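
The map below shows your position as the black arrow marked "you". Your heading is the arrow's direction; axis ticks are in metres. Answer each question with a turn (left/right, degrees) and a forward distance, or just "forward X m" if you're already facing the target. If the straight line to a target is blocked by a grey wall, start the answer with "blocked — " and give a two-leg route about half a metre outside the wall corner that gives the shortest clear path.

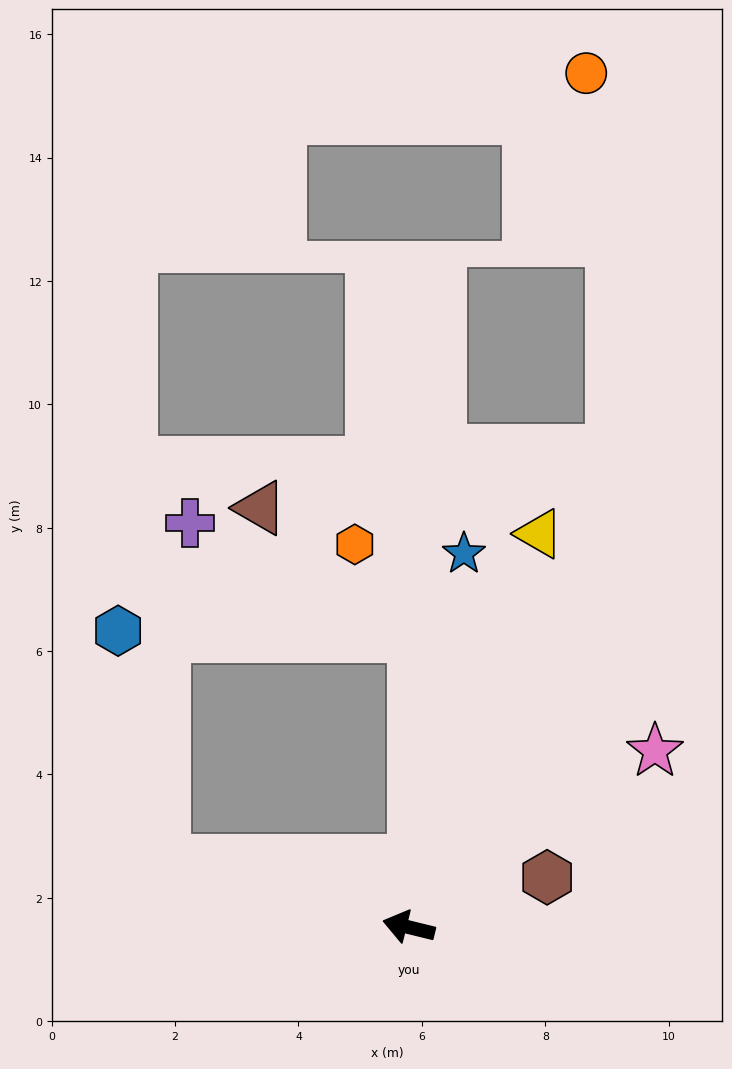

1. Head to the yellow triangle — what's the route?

turn right 95°, forward 6.7 m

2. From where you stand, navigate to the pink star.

turn right 131°, forward 4.9 m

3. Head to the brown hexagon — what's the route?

turn right 146°, forward 2.4 m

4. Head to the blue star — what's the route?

turn right 85°, forward 6.1 m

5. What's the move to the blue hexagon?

blocked — forward 4.1 m, then turn right 65°, forward 3.8 m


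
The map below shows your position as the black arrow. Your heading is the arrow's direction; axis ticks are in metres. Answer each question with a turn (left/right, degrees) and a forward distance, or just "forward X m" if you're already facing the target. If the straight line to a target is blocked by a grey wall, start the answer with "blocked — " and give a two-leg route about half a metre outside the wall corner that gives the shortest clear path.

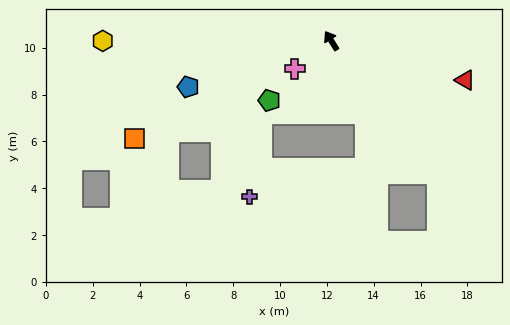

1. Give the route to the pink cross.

turn left 95°, forward 2.0 m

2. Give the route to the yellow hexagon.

turn left 58°, forward 9.8 m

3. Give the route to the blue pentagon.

turn left 76°, forward 6.4 m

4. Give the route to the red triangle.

turn right 139°, forward 6.0 m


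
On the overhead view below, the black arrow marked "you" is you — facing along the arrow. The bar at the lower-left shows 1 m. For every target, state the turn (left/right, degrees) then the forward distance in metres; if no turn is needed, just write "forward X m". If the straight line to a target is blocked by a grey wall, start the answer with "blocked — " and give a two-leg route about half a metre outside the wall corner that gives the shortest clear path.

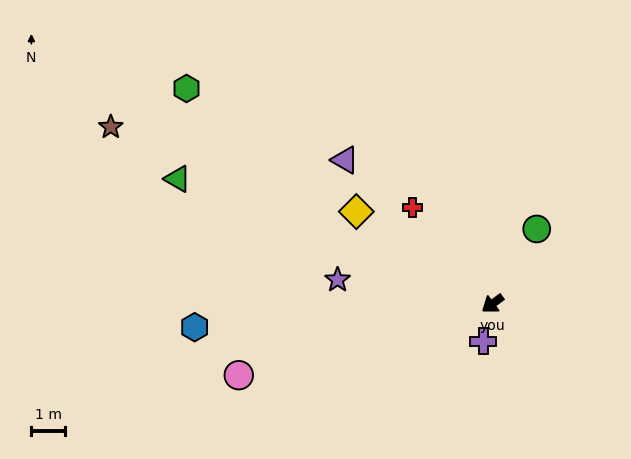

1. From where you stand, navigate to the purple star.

turn right 45°, forward 4.7 m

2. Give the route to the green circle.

turn right 157°, forward 2.6 m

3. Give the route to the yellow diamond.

turn right 71°, forward 4.9 m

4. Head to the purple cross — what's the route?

turn left 40°, forward 1.2 m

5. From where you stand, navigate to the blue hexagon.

turn right 32°, forward 8.9 m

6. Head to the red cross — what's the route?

turn right 87°, forward 3.7 m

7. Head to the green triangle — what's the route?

turn right 58°, forward 10.1 m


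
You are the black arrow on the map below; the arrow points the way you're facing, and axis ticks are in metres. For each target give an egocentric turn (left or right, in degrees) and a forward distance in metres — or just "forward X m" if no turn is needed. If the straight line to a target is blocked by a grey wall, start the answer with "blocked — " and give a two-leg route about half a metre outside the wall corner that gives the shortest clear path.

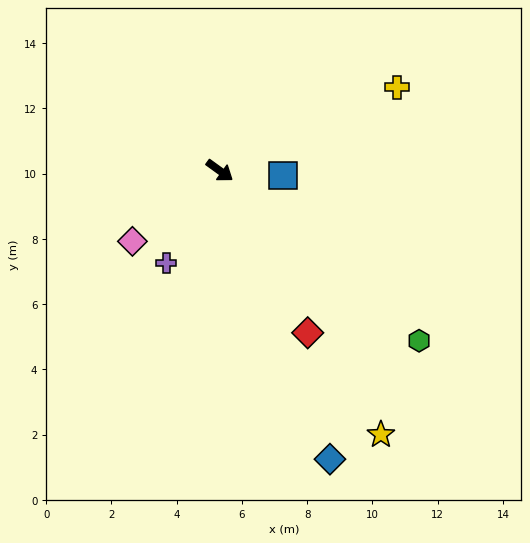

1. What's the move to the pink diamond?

turn right 105°, forward 3.4 m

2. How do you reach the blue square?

turn left 31°, forward 1.9 m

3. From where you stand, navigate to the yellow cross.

turn left 61°, forward 6.0 m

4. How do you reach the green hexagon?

turn right 5°, forward 8.0 m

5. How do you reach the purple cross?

turn right 84°, forward 3.3 m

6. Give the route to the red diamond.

turn right 26°, forward 5.7 m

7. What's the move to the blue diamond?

turn right 33°, forward 9.5 m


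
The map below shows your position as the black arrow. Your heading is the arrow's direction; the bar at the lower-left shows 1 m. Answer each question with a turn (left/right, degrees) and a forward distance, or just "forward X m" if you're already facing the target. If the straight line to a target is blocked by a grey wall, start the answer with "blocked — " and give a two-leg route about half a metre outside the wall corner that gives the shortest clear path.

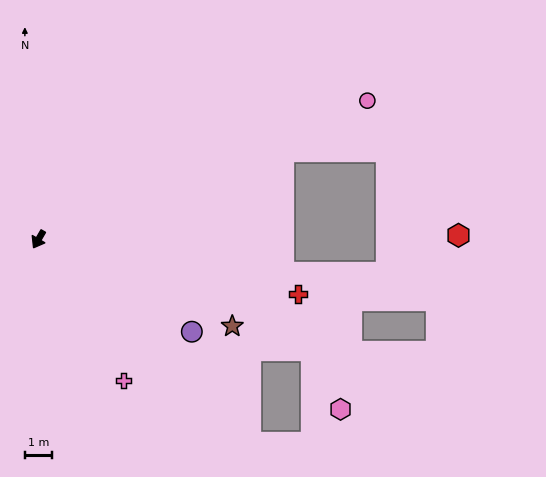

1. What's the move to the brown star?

turn left 96°, forward 8.0 m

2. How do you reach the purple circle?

turn left 89°, forward 6.7 m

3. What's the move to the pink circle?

turn left 143°, forward 13.4 m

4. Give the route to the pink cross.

turn left 62°, forward 6.2 m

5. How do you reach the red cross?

turn left 108°, forward 9.9 m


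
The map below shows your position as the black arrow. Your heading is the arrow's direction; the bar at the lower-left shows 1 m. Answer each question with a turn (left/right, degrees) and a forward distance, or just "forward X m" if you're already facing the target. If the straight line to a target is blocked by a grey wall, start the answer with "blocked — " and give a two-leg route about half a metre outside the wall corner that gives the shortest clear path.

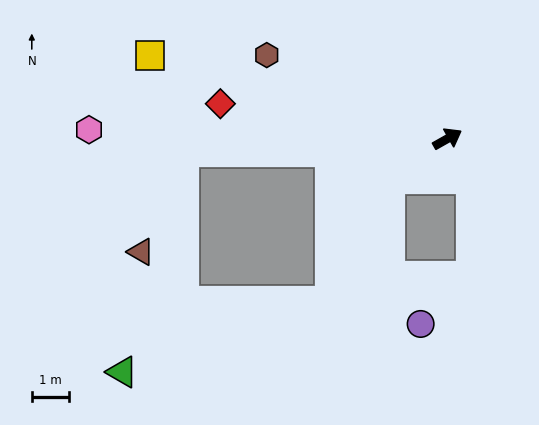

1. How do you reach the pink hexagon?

turn left 149°, forward 9.6 m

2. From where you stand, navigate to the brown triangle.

blocked — turn left 153°, forward 7.1 m, then turn left 65°, forward 2.9 m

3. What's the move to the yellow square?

turn left 135°, forward 8.3 m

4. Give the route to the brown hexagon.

turn left 126°, forward 5.3 m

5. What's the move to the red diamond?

turn left 142°, forward 6.2 m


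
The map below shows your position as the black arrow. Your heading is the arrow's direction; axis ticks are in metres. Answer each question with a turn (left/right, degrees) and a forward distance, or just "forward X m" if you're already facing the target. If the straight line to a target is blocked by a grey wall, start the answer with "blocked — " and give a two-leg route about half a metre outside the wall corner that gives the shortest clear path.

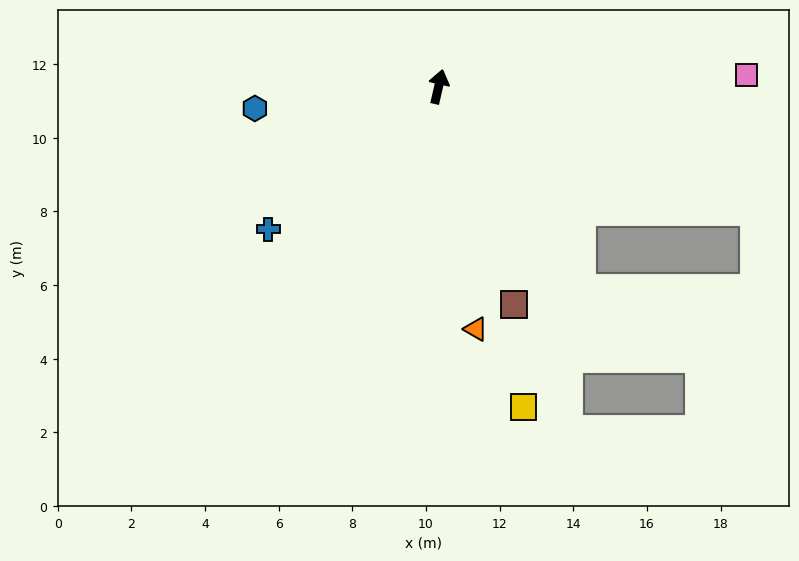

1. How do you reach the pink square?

turn right 75°, forward 8.4 m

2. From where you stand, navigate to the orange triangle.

turn right 158°, forward 6.7 m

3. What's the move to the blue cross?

turn left 143°, forward 6.0 m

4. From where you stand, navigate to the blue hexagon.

turn left 110°, forward 5.0 m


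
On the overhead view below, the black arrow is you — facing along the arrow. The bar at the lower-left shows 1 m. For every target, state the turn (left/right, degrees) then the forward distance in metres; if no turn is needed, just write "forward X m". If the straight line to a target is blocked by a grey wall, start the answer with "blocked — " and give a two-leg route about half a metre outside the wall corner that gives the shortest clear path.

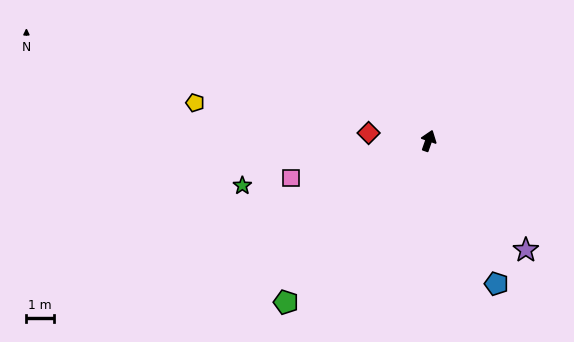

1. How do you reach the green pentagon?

turn left 158°, forward 7.8 m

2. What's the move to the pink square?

turn left 124°, forward 5.1 m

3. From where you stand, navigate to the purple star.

turn right 119°, forward 5.3 m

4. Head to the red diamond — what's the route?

turn left 102°, forward 2.2 m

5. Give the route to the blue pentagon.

turn right 135°, forward 5.7 m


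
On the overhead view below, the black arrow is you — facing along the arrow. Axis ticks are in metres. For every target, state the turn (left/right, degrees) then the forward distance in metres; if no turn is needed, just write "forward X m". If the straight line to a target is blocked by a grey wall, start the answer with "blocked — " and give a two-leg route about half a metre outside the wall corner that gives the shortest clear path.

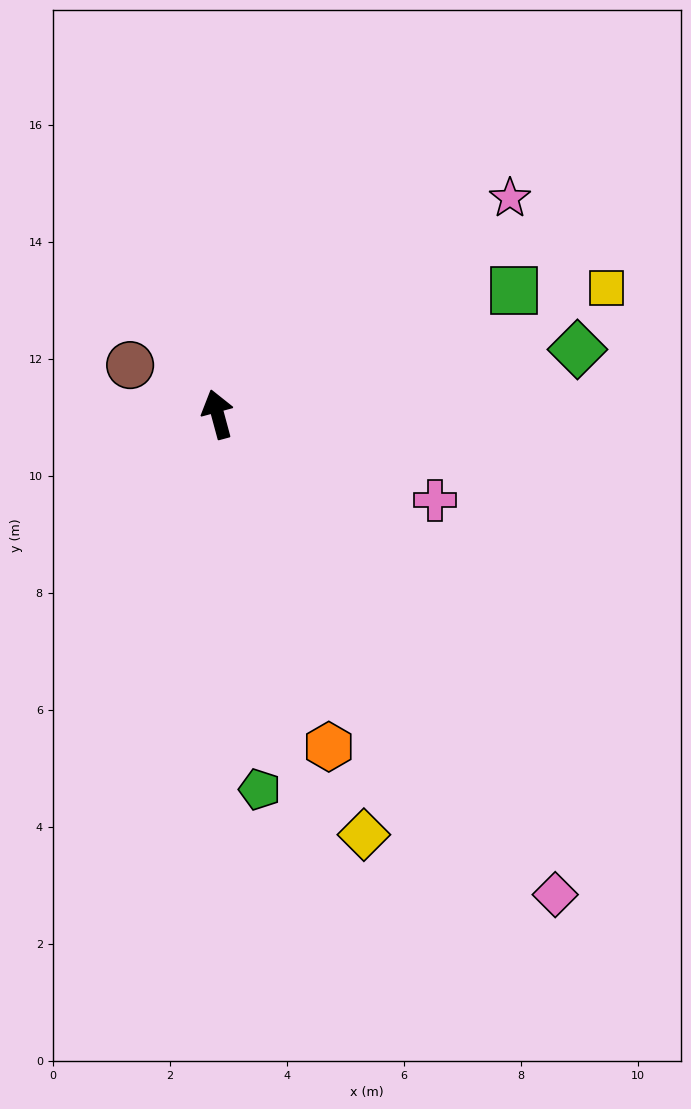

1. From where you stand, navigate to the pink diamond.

turn right 160°, forward 10.0 m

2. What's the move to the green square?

turn right 82°, forward 5.5 m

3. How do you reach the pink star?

turn right 69°, forward 6.2 m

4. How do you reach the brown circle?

turn left 46°, forward 1.7 m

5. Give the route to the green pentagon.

turn left 171°, forward 6.5 m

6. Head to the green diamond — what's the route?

turn right 95°, forward 6.3 m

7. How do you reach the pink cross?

turn right 127°, forward 4.0 m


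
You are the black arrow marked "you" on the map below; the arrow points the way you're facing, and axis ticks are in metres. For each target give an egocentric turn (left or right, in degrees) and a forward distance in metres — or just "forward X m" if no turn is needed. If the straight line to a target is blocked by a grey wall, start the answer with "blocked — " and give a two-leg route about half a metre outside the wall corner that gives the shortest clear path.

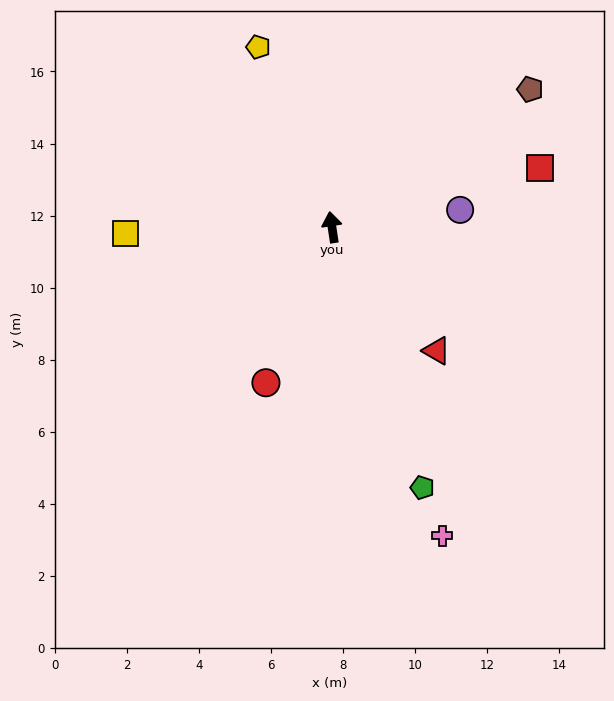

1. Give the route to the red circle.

turn left 148°, forward 4.7 m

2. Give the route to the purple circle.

turn right 91°, forward 3.6 m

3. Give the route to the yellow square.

turn left 83°, forward 5.7 m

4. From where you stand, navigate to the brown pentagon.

turn right 64°, forward 6.7 m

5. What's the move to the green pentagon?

turn right 169°, forward 7.6 m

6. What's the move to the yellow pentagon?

turn left 14°, forward 5.4 m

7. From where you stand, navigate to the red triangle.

turn right 148°, forward 4.5 m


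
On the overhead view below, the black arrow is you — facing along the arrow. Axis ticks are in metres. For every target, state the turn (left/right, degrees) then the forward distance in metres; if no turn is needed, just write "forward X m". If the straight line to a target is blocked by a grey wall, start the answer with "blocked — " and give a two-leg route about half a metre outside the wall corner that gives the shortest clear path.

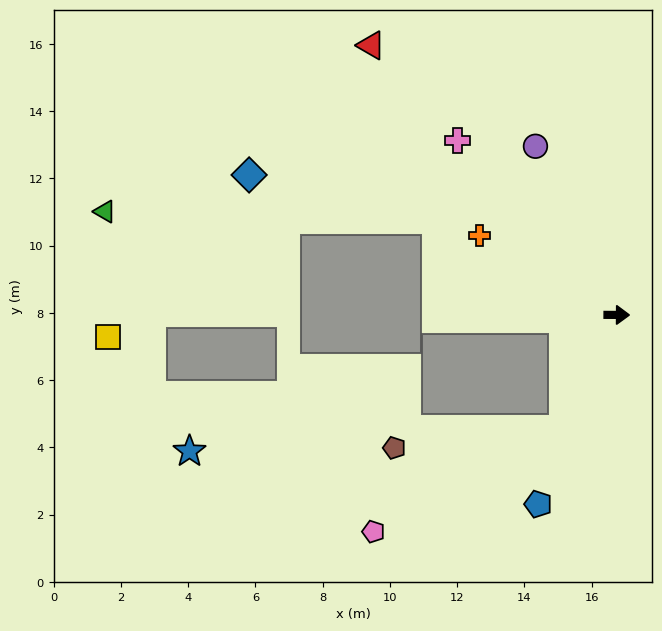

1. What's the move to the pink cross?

turn left 133°, forward 7.0 m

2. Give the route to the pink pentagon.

blocked — turn right 115°, forward 3.8 m, then turn right 36°, forward 6.4 m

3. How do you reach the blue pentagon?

turn right 112°, forward 6.1 m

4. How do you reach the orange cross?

turn left 150°, forward 4.7 m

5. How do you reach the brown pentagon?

blocked — turn right 115°, forward 3.8 m, then turn right 58°, forward 5.1 m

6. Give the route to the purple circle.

turn left 116°, forward 5.6 m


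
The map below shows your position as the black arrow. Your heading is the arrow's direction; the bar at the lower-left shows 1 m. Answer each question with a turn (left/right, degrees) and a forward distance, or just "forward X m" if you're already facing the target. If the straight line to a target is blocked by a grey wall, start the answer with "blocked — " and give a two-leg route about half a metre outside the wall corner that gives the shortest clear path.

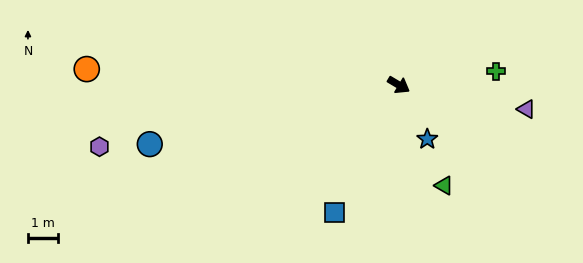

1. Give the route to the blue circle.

turn right 136°, forward 8.5 m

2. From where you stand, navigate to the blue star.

turn right 31°, forward 2.0 m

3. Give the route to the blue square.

turn right 86°, forward 4.7 m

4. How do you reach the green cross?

turn left 39°, forward 3.3 m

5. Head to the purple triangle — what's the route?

turn left 20°, forward 4.3 m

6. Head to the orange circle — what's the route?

turn right 152°, forward 10.4 m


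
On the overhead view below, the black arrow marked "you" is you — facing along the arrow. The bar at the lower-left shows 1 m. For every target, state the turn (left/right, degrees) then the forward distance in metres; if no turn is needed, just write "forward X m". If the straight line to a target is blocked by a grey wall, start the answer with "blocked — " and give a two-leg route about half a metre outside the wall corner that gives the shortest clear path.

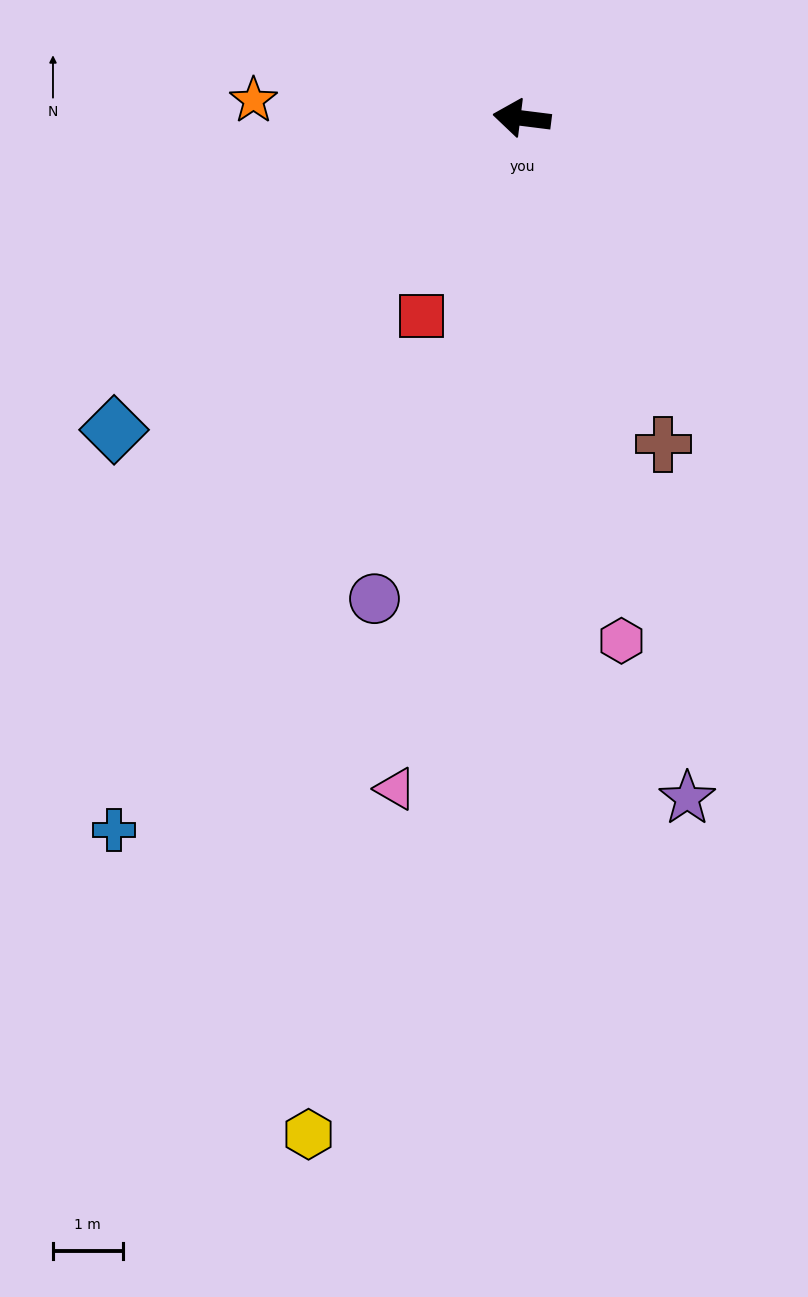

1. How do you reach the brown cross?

turn left 121°, forward 5.1 m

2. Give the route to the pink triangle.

turn left 86°, forward 9.8 m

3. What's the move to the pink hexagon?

turn left 108°, forward 7.6 m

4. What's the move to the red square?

turn left 70°, forward 3.2 m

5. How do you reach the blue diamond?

turn left 45°, forward 7.4 m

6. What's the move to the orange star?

turn left 3°, forward 3.9 m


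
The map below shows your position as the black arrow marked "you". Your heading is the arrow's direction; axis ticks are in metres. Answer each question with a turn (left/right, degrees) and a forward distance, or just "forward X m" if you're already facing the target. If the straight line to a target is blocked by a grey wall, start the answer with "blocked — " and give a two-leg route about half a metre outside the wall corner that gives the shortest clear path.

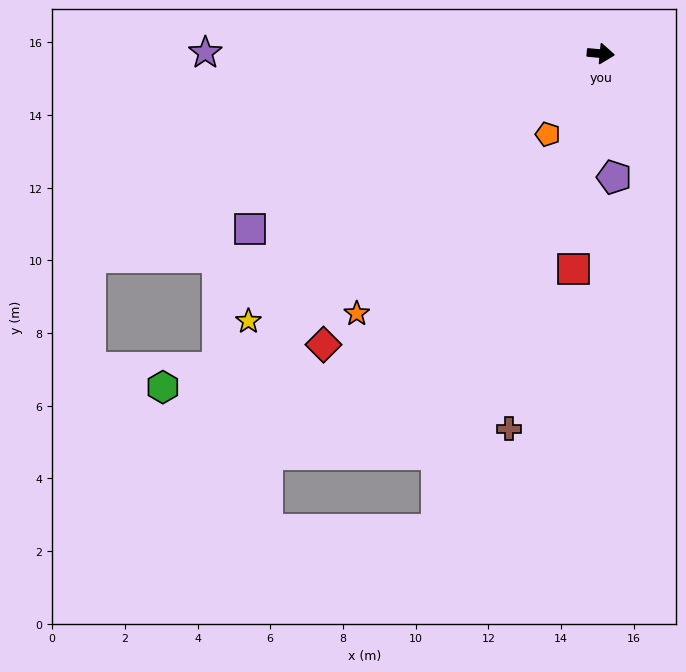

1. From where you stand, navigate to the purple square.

turn right 148°, forward 10.8 m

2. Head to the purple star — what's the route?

turn right 175°, forward 10.9 m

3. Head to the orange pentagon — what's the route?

turn right 118°, forward 2.7 m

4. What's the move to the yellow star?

turn right 137°, forward 12.2 m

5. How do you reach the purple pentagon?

turn right 78°, forward 3.4 m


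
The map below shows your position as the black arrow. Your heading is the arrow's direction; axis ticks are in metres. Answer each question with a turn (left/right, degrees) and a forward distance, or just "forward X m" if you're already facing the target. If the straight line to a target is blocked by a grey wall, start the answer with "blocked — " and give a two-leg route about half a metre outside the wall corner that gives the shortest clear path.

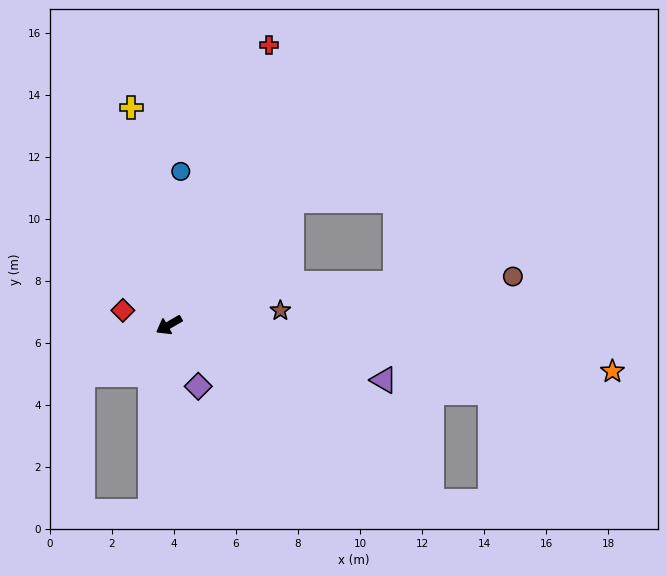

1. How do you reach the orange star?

turn left 144°, forward 14.4 m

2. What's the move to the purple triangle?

turn left 136°, forward 7.1 m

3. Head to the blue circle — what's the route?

turn right 124°, forward 5.0 m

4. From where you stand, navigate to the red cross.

turn right 140°, forward 9.6 m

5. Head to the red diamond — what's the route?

turn right 48°, forward 1.6 m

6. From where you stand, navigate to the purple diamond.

turn left 86°, forward 2.2 m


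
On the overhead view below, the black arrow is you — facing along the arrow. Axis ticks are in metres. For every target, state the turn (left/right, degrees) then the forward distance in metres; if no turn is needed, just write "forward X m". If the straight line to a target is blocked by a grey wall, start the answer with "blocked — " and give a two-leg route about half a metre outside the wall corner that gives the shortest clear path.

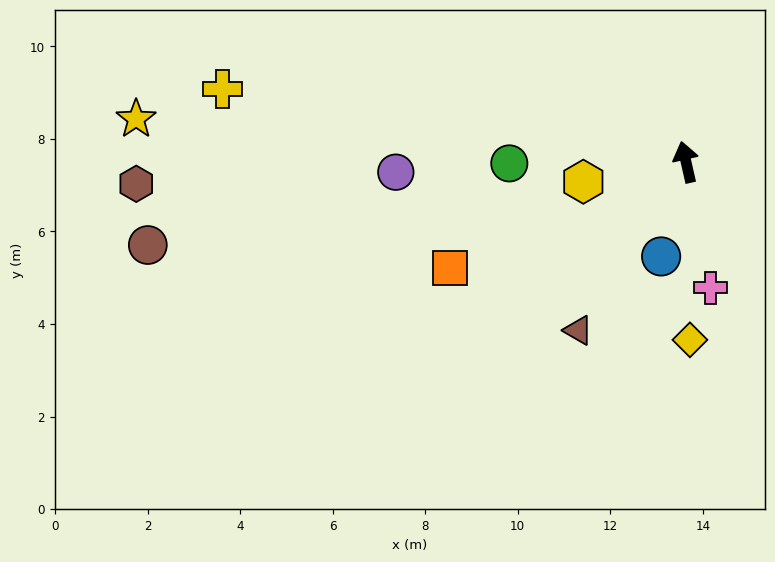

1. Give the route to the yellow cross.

turn left 68°, forward 10.1 m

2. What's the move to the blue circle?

turn left 152°, forward 2.1 m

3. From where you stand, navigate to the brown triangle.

turn left 135°, forward 4.3 m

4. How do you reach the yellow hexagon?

turn left 88°, forward 2.3 m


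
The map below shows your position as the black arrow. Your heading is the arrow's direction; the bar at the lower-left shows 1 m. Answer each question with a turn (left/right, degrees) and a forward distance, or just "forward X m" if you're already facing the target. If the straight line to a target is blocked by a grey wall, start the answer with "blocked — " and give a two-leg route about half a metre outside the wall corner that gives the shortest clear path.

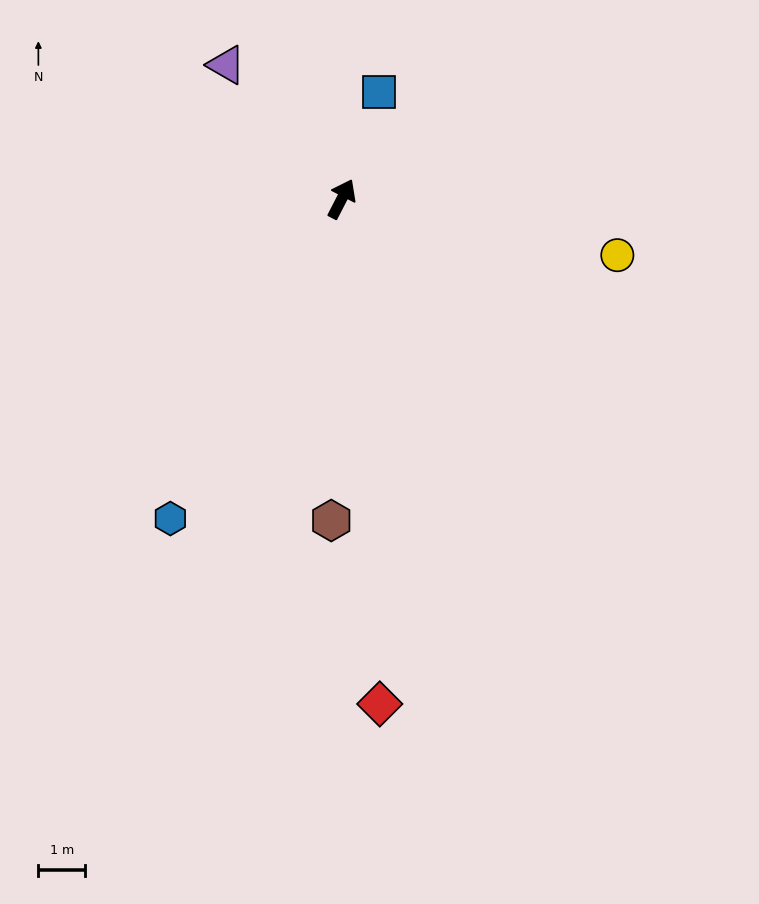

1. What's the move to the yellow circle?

turn right 74°, forward 6.0 m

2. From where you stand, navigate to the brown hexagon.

turn right 155°, forward 6.8 m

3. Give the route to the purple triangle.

turn left 68°, forward 3.8 m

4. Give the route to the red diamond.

turn right 148°, forward 10.8 m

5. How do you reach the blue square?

turn left 8°, forward 2.4 m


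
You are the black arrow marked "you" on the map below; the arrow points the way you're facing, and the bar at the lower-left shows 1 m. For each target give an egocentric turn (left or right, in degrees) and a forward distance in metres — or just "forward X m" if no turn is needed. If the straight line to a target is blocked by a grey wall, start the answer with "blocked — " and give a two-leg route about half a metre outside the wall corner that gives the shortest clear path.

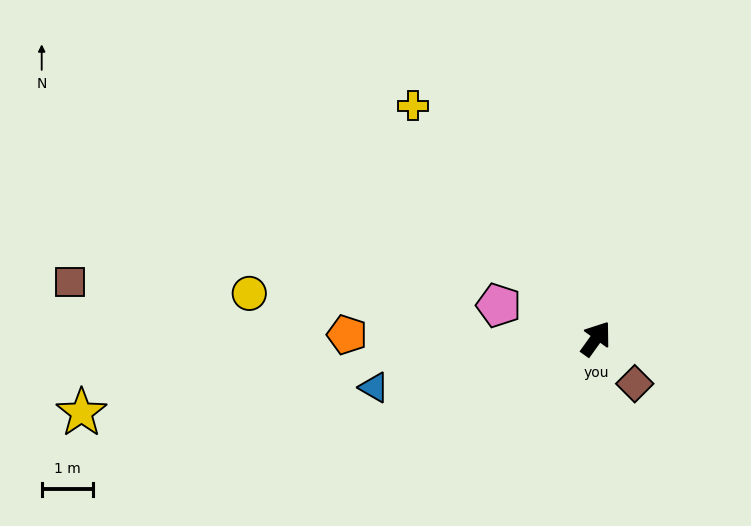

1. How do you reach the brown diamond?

turn right 104°, forward 1.2 m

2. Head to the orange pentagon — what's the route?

turn left 125°, forward 4.9 m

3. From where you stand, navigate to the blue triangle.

turn left 138°, forward 4.5 m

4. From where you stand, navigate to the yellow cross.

turn left 74°, forward 5.8 m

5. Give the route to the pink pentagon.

turn left 107°, forward 2.0 m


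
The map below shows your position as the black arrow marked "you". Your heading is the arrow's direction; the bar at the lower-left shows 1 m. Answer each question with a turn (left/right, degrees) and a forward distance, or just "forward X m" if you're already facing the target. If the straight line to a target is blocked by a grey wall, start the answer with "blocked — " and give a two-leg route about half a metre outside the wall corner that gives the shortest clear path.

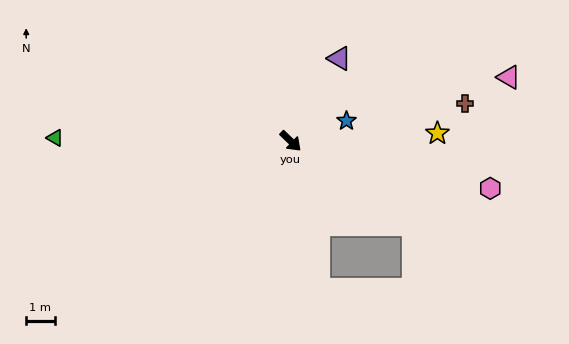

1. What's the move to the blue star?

turn left 64°, forward 2.1 m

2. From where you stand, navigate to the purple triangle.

turn left 103°, forward 3.4 m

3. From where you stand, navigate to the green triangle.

turn right 137°, forward 8.3 m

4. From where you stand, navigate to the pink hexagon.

turn left 31°, forward 7.2 m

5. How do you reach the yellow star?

turn left 47°, forward 5.2 m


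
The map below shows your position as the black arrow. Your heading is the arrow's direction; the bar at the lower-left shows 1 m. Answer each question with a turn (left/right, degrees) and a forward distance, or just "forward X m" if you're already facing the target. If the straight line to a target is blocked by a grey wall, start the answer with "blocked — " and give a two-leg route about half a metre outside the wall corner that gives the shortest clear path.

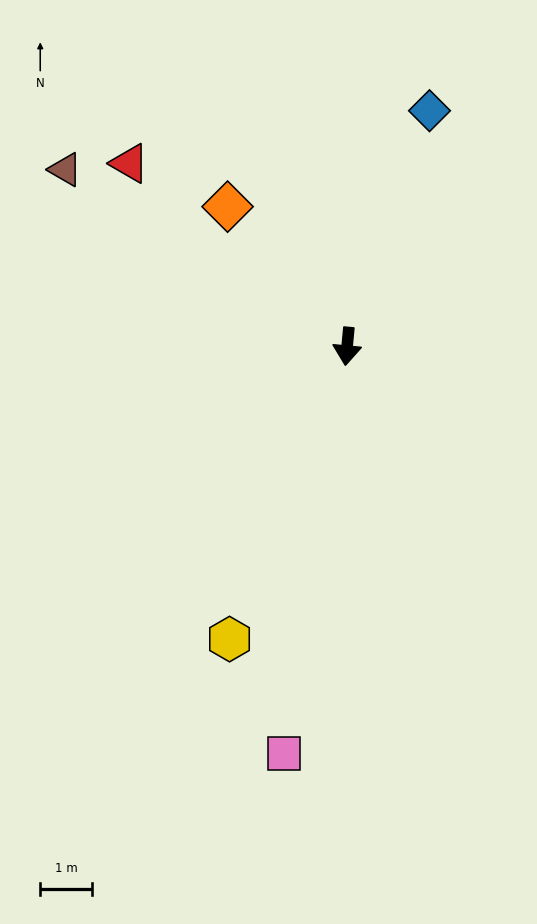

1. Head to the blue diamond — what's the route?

turn left 166°, forward 4.9 m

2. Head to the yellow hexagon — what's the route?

turn right 17°, forward 6.1 m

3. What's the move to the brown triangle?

turn right 117°, forward 6.5 m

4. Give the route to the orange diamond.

turn right 134°, forward 3.6 m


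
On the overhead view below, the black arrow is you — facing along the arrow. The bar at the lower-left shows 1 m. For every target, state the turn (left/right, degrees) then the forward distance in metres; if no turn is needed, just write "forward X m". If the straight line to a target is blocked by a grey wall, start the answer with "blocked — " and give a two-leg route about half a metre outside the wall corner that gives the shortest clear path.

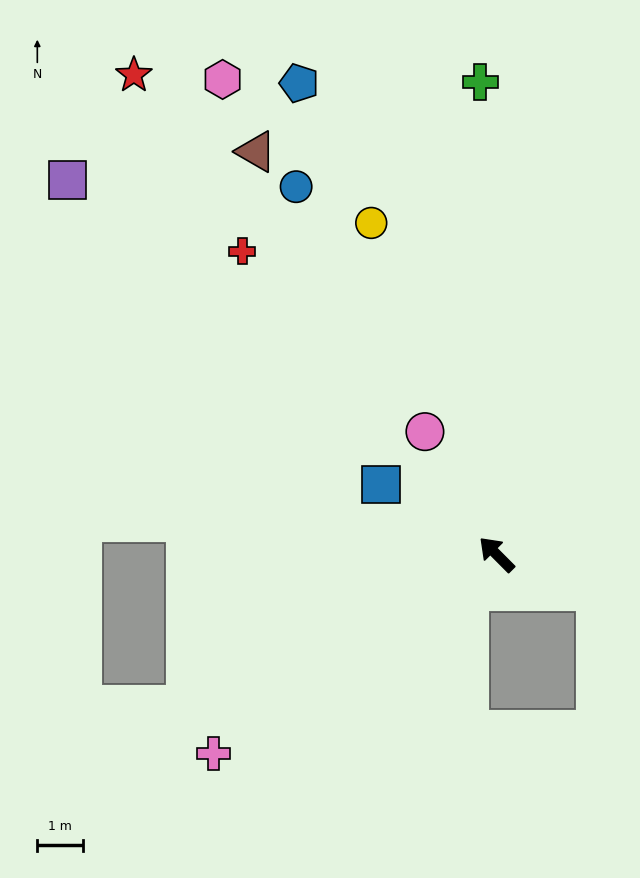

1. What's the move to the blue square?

turn left 14°, forward 3.0 m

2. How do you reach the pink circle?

turn right 15°, forward 3.1 m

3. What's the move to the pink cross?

turn left 80°, forward 7.6 m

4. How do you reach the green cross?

turn right 43°, forward 10.4 m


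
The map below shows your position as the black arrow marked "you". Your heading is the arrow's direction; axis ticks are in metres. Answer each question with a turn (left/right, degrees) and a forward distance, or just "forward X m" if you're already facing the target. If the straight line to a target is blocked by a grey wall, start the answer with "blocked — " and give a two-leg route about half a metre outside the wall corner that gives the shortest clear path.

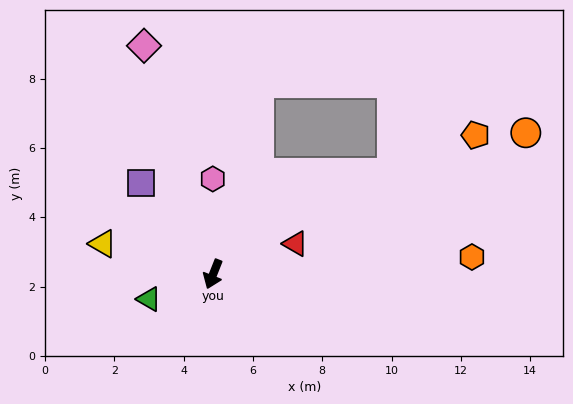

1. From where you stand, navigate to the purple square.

turn right 120°, forward 3.4 m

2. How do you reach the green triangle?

turn right 47°, forward 2.0 m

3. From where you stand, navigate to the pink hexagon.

turn right 158°, forward 2.7 m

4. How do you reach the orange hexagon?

turn left 115°, forward 7.5 m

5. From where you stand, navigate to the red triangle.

turn left 132°, forward 2.5 m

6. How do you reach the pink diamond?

turn right 142°, forward 6.9 m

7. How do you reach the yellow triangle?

turn right 84°, forward 3.3 m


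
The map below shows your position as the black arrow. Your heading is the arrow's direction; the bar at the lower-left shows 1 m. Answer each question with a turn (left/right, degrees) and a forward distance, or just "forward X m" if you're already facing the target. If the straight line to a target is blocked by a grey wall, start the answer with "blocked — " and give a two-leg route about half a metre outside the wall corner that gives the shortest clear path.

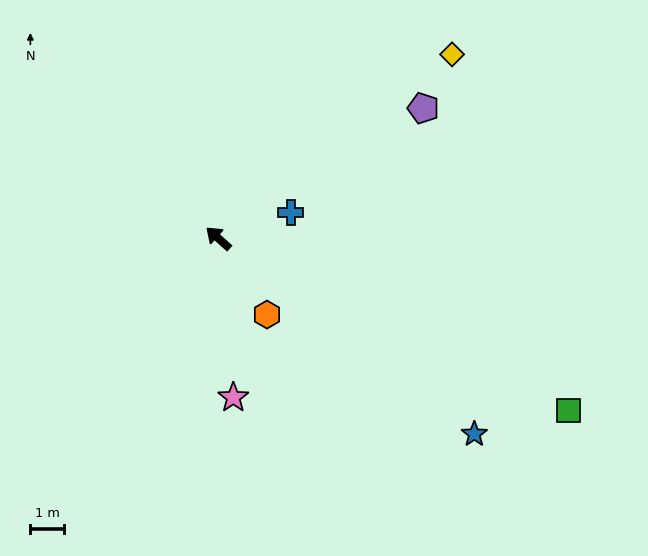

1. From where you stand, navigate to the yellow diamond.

turn right 100°, forward 8.9 m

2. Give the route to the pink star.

turn left 137°, forward 4.8 m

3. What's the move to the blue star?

turn right 176°, forward 9.6 m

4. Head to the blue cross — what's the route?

turn right 119°, forward 2.3 m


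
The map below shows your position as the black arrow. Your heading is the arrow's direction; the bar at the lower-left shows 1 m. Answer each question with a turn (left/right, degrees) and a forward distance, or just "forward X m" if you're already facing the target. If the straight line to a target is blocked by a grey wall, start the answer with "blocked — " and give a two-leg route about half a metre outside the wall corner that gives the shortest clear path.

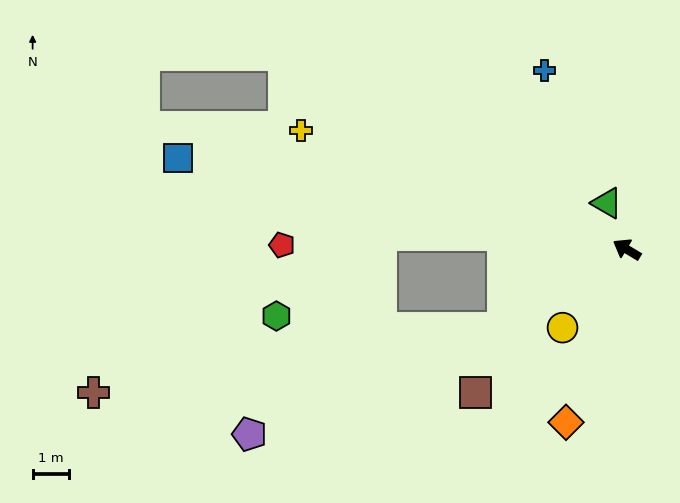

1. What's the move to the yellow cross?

turn left 11°, forward 9.5 m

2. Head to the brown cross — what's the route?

blocked — turn left 63°, forward 4.0 m, then turn right 23°, forward 11.3 m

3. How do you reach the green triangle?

turn right 36°, forward 1.4 m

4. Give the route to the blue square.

turn left 19°, forward 12.5 m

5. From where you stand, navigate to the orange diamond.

turn left 101°, forward 5.0 m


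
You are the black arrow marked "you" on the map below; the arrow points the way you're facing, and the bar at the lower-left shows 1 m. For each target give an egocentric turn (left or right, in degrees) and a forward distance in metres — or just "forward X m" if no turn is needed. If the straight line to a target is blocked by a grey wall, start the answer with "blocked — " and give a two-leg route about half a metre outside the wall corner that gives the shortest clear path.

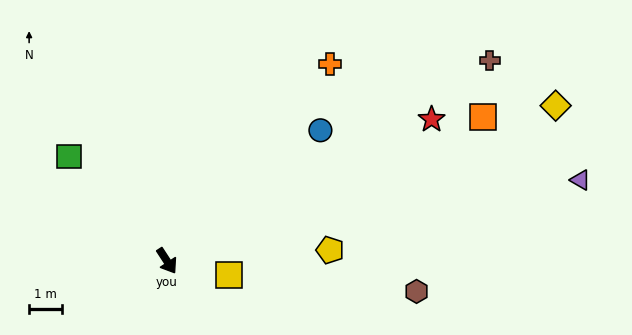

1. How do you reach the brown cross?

turn left 89°, forward 11.6 m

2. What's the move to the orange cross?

turn left 107°, forward 7.8 m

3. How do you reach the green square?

turn right 170°, forward 4.4 m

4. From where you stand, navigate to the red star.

turn left 85°, forward 9.2 m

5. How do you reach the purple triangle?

turn left 68°, forward 12.9 m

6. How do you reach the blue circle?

turn left 97°, forward 6.2 m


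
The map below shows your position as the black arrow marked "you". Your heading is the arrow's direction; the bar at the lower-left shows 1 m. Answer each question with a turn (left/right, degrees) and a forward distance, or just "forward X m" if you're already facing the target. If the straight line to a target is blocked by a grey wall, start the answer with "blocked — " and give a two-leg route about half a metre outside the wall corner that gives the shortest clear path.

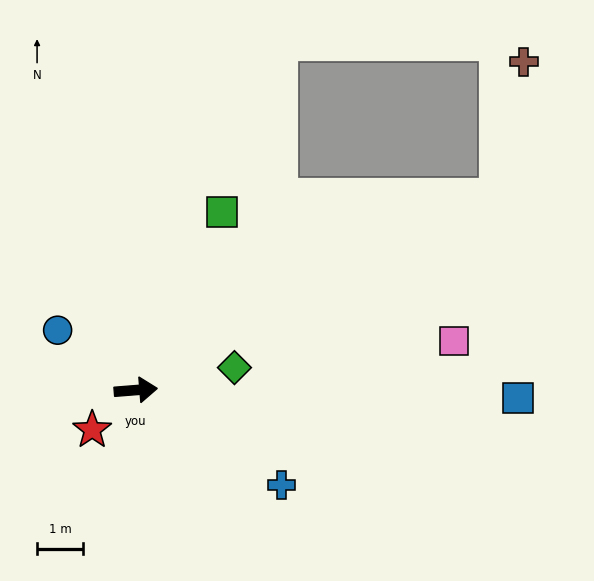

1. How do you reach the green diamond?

turn left 8°, forward 2.2 m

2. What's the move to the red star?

turn right 142°, forward 1.3 m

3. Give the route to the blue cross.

turn right 38°, forward 3.8 m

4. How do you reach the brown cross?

blocked — turn left 23°, forward 8.9 m, then turn left 52°, forward 3.0 m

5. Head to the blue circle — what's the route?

turn left 138°, forward 2.1 m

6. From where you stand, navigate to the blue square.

turn right 6°, forward 8.3 m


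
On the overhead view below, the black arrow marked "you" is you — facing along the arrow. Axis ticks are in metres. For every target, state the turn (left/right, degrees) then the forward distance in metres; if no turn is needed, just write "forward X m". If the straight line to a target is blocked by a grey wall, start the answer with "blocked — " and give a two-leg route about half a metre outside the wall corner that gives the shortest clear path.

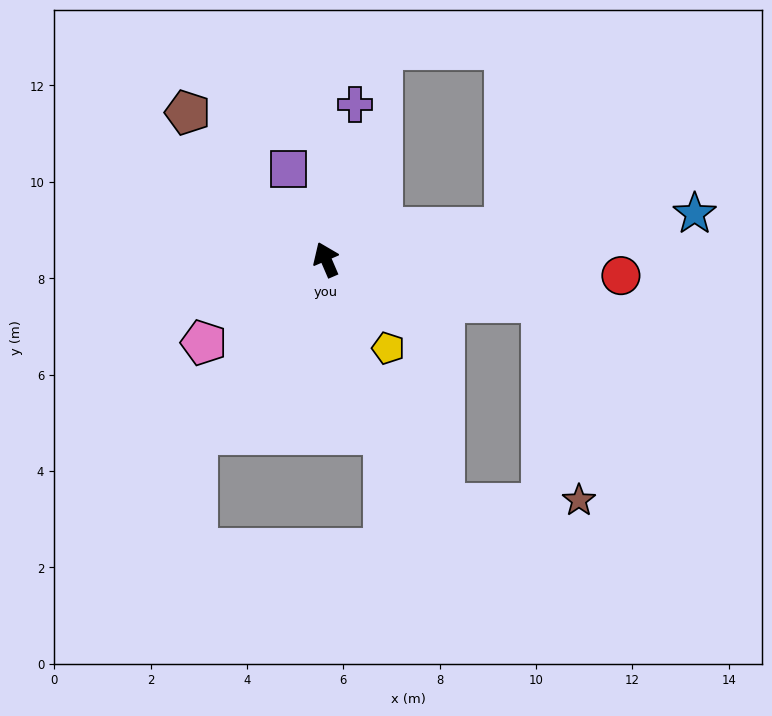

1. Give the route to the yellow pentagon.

turn right 168°, forward 2.2 m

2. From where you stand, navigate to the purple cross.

turn right 34°, forward 3.3 m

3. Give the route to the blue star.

turn right 106°, forward 7.7 m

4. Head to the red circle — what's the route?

turn right 116°, forward 6.1 m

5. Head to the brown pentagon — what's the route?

turn left 20°, forward 4.2 m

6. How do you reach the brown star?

blocked — turn right 124°, forward 4.6 m, then turn right 69°, forward 4.2 m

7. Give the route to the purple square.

forward 2.0 m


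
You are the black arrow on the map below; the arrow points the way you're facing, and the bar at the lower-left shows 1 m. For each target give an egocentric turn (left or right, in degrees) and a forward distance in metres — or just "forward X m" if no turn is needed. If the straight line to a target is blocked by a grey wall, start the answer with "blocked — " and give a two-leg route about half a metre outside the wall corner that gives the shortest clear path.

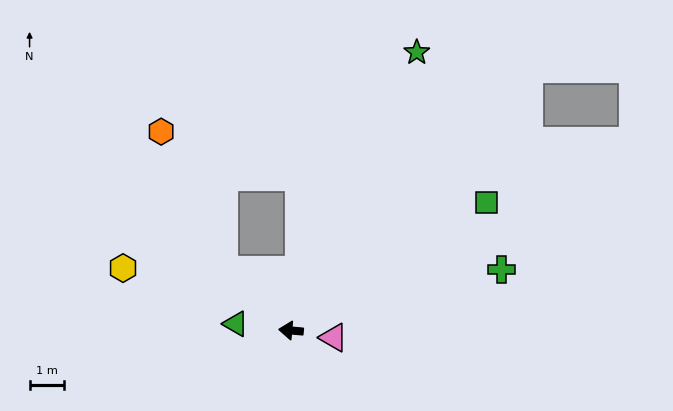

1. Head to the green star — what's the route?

turn right 109°, forward 8.9 m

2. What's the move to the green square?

turn right 142°, forward 6.9 m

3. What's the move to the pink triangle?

turn left 176°, forward 1.3 m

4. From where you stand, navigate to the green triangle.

forward 1.6 m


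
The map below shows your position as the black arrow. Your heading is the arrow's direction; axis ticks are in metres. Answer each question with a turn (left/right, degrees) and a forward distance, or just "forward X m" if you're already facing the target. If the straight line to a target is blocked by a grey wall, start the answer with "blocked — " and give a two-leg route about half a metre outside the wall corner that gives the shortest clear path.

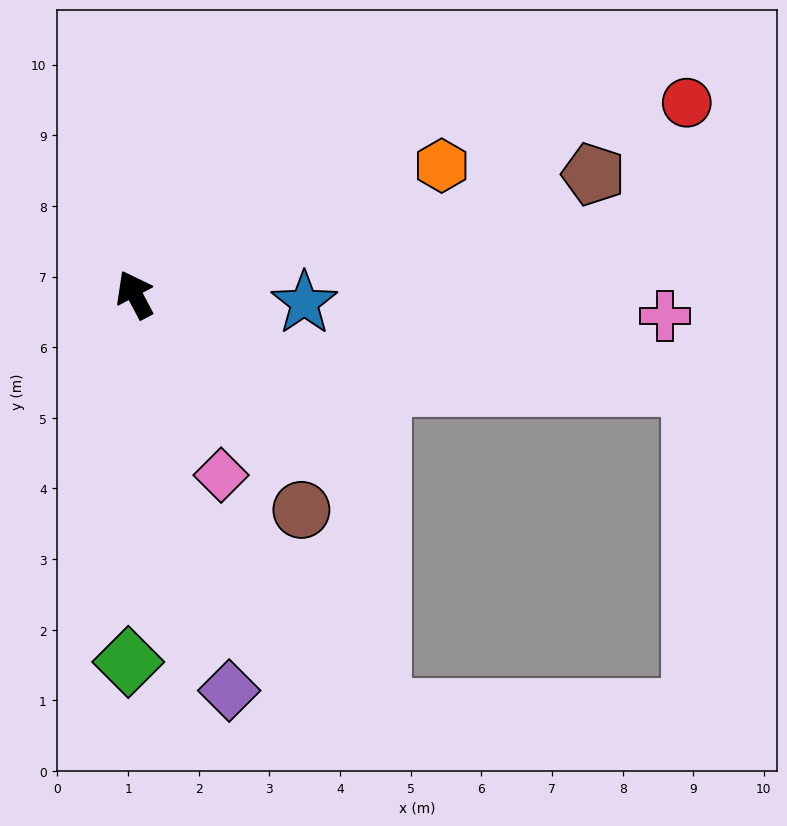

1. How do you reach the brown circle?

turn right 170°, forward 3.9 m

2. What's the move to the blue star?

turn right 121°, forward 2.4 m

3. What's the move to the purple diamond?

turn left 166°, forward 5.8 m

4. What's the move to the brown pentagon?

turn right 103°, forward 6.7 m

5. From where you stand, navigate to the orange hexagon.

turn right 95°, forward 4.7 m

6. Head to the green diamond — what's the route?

turn left 151°, forward 5.2 m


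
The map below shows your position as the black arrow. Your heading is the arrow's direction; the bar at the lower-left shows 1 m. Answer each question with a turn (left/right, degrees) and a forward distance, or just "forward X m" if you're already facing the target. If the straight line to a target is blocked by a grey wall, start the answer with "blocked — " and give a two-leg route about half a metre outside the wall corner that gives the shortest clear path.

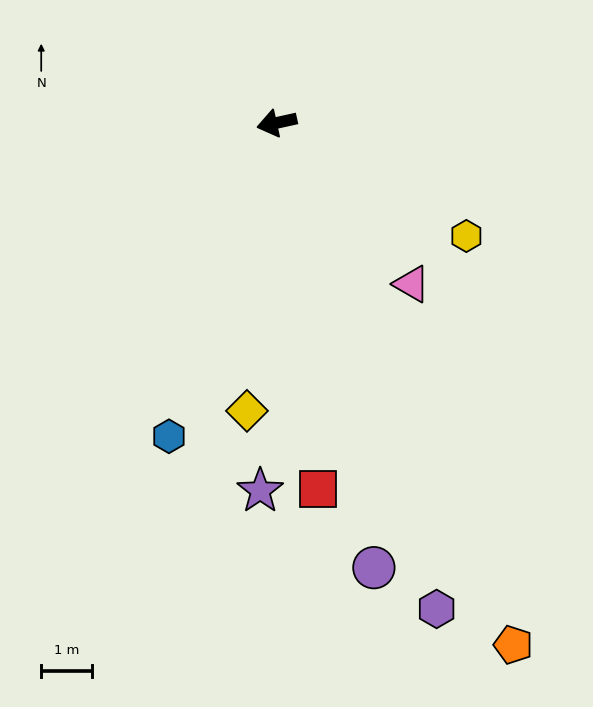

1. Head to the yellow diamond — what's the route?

turn left 72°, forward 5.7 m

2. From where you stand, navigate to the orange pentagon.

turn left 102°, forward 11.2 m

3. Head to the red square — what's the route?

turn left 84°, forward 7.2 m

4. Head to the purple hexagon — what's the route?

turn left 96°, forward 10.0 m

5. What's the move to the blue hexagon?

turn left 59°, forward 6.5 m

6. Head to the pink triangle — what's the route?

turn left 117°, forward 4.1 m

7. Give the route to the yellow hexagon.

turn left 137°, forward 4.3 m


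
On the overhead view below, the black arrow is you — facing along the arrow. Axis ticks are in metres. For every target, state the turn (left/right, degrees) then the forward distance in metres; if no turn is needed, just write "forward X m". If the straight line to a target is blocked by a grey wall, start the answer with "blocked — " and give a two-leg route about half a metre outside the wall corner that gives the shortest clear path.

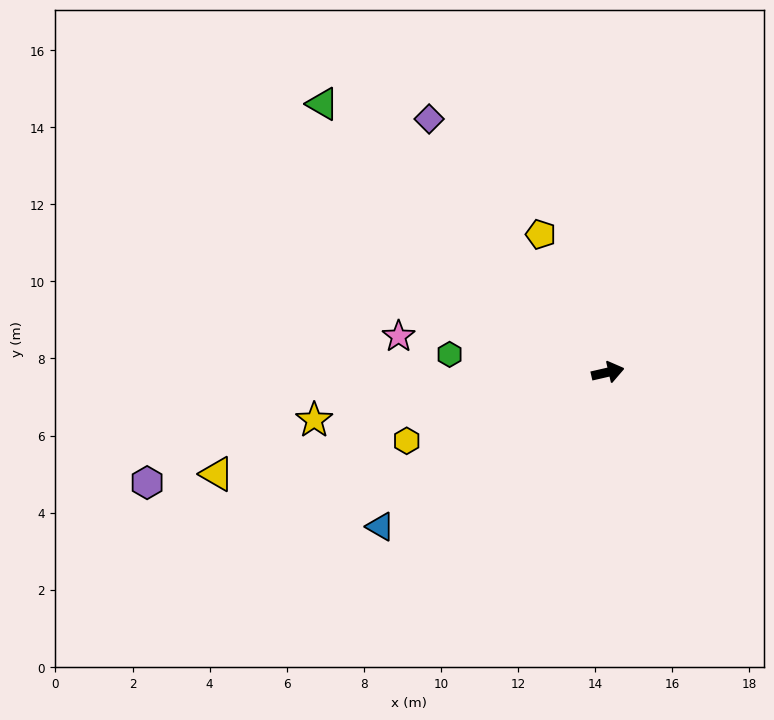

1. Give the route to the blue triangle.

turn right 159°, forward 7.1 m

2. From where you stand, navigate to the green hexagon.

turn left 161°, forward 4.1 m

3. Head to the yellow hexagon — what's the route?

turn right 174°, forward 5.5 m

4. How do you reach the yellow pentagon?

turn left 103°, forward 4.0 m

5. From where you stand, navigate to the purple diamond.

turn left 112°, forward 8.0 m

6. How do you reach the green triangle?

turn left 124°, forward 10.2 m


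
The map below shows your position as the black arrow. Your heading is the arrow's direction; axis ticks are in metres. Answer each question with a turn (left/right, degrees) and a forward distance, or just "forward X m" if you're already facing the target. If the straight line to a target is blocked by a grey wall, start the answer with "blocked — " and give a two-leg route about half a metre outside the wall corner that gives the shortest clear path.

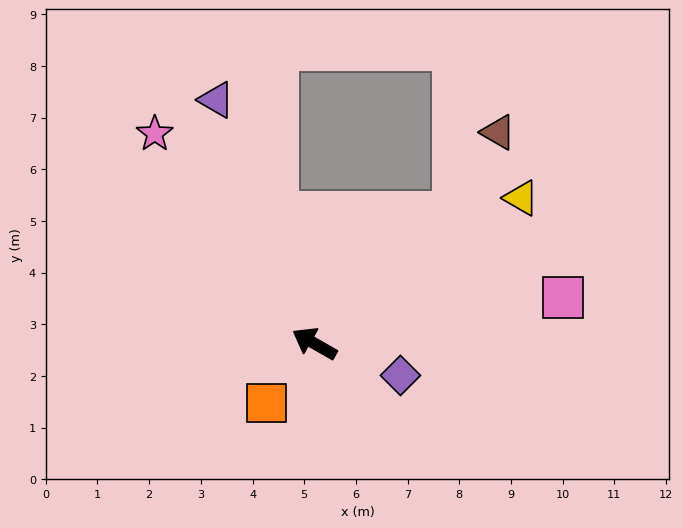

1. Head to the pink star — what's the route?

turn right 23°, forward 5.1 m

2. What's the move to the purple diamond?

turn right 171°, forward 1.8 m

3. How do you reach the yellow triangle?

turn right 115°, forward 4.9 m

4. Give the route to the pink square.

turn right 140°, forward 4.9 m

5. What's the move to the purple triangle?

turn right 38°, forward 5.1 m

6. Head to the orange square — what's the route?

turn left 81°, forward 1.5 m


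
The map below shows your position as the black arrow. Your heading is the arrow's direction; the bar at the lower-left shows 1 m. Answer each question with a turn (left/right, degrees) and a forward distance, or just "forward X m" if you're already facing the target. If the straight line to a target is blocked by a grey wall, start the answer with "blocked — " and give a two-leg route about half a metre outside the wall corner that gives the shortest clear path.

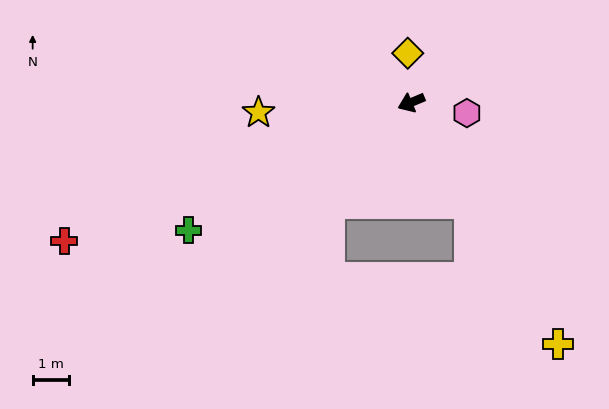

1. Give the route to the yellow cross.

turn left 98°, forward 7.7 m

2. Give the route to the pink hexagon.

turn left 146°, forward 1.5 m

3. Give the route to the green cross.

turn left 7°, forward 7.0 m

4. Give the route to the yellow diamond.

turn right 109°, forward 1.3 m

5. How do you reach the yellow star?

turn right 19°, forward 4.2 m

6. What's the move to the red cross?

forward 10.2 m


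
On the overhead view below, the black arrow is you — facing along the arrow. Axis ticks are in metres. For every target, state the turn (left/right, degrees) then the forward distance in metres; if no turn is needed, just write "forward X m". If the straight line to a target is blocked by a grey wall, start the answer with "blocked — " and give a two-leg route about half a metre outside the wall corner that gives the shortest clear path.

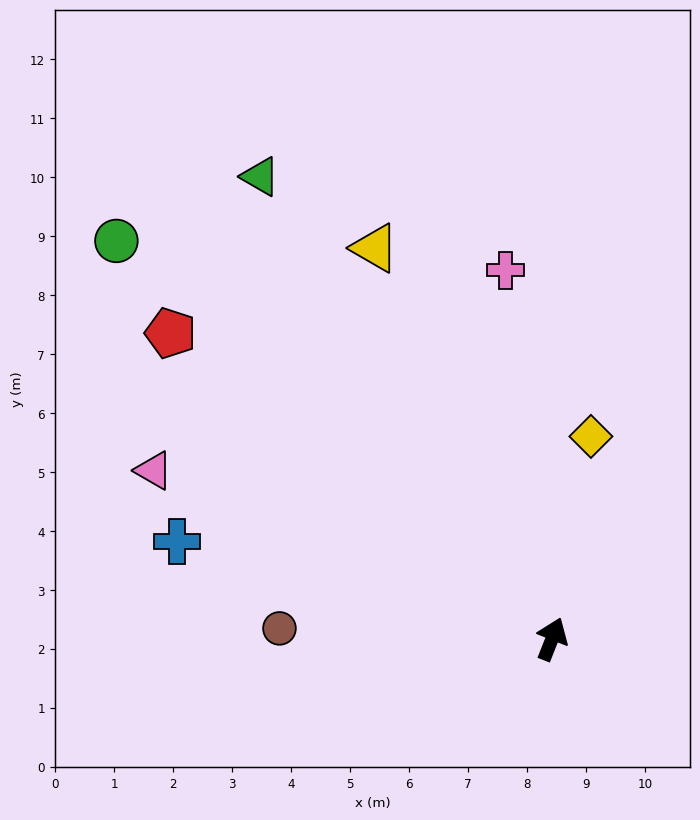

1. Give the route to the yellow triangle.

turn left 46°, forward 7.3 m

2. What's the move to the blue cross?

turn left 97°, forward 6.6 m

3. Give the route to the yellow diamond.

turn left 11°, forward 3.5 m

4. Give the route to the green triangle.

turn left 54°, forward 9.3 m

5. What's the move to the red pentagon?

turn left 73°, forward 8.3 m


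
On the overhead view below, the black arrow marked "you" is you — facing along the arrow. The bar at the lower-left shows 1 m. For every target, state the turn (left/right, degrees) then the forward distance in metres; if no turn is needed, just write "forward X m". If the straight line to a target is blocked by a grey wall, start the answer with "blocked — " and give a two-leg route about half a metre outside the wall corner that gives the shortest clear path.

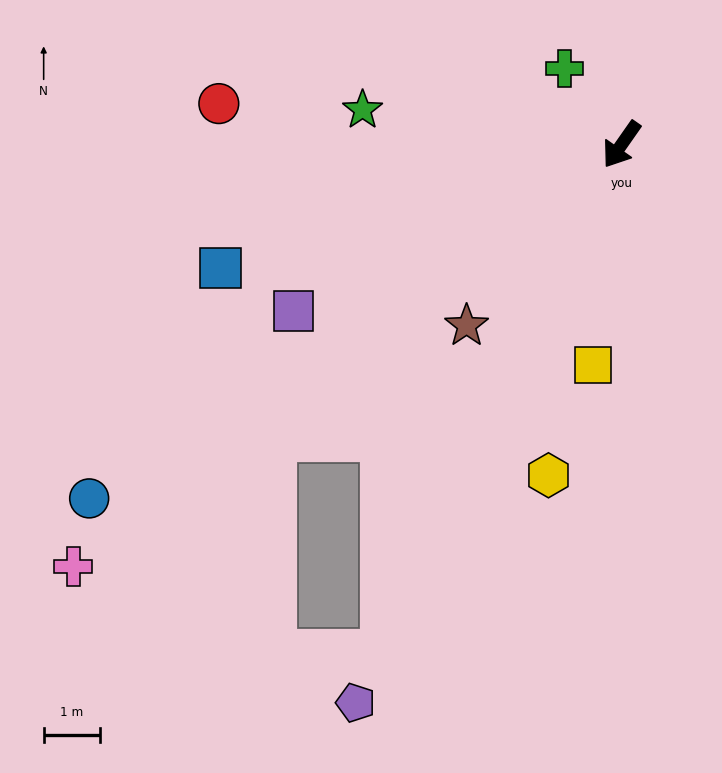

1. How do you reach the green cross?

turn right 108°, forward 1.7 m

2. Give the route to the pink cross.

turn right 17°, forward 12.2 m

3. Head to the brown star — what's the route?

turn right 6°, forward 4.2 m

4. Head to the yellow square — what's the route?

turn left 28°, forward 3.9 m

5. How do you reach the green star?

turn right 63°, forward 4.6 m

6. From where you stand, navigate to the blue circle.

turn right 21°, forward 11.3 m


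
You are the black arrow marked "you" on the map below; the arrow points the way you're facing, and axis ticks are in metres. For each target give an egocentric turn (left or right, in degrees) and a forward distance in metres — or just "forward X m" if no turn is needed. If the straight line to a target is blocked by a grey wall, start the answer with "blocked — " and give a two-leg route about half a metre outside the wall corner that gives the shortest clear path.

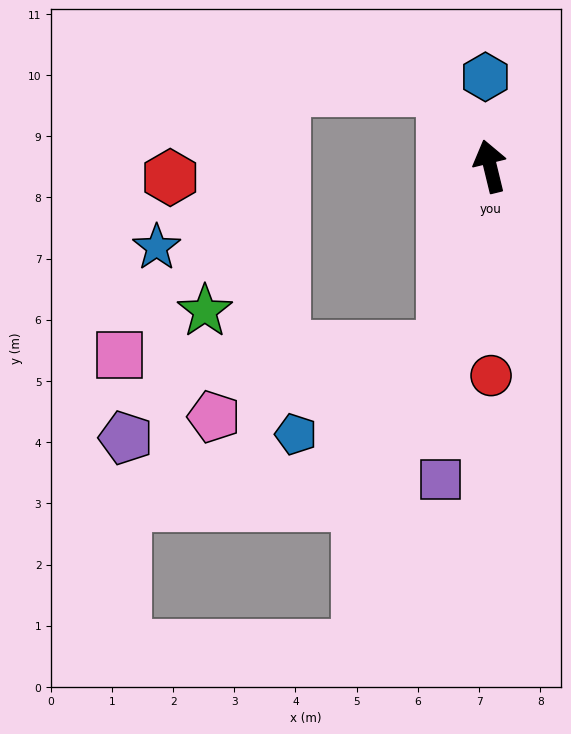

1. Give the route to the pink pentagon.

blocked — turn left 151°, forward 3.0 m, then turn right 58°, forward 3.9 m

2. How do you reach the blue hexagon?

turn right 11°, forward 1.5 m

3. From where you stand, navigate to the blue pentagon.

blocked — turn left 151°, forward 3.0 m, then turn right 44°, forward 2.8 m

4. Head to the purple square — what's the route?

turn left 157°, forward 5.2 m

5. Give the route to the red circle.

turn left 167°, forward 3.4 m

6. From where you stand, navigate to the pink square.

blocked — turn left 151°, forward 3.0 m, then turn right 73°, forward 5.3 m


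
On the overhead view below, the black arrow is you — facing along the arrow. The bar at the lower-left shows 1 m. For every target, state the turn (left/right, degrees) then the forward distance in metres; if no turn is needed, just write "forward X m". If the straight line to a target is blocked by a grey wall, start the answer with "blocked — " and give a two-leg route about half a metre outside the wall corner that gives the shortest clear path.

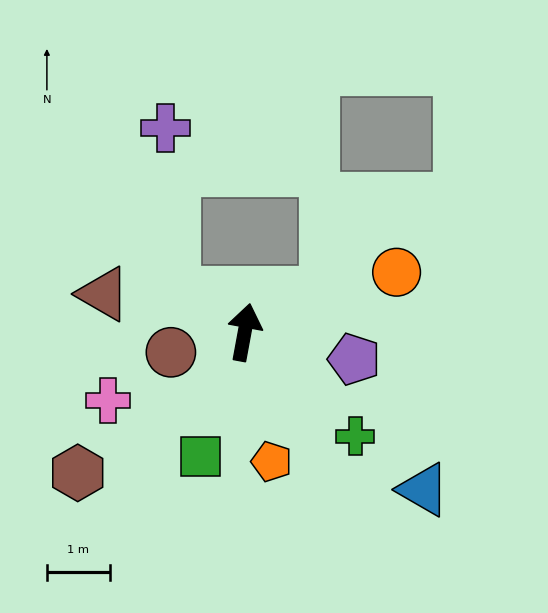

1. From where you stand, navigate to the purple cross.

blocked — turn left 72°, forward 1.3 m, then turn right 59°, forward 2.6 m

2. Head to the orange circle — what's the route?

turn right 58°, forward 2.6 m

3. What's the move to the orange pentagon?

turn right 158°, forward 2.1 m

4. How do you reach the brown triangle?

turn left 85°, forward 2.3 m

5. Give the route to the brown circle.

turn left 116°, forward 1.2 m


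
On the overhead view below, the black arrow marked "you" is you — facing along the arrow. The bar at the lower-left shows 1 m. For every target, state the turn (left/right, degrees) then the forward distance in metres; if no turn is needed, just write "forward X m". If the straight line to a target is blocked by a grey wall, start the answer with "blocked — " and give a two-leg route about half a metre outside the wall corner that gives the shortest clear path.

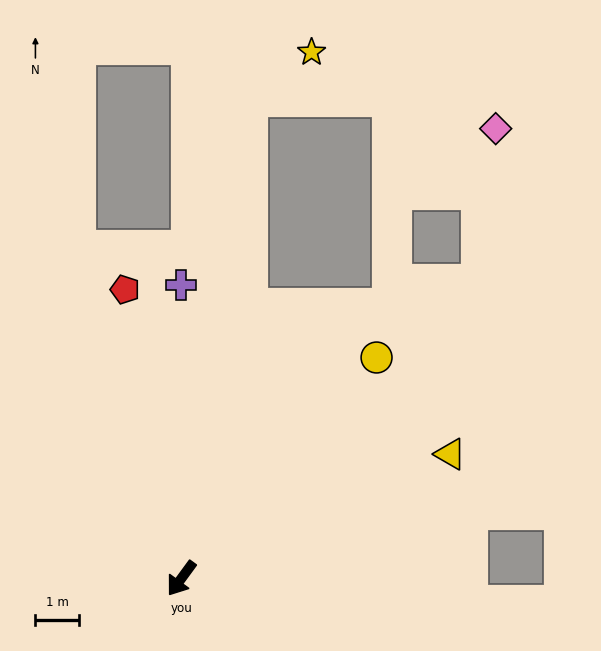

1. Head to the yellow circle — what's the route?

turn left 175°, forward 6.8 m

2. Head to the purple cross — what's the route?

turn right 144°, forward 6.8 m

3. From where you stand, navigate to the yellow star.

blocked — turn right 152°, forward 11.2 m, then turn right 45°, forward 1.8 m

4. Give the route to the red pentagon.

turn right 133°, forward 6.8 m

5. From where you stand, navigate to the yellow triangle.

turn left 151°, forward 6.9 m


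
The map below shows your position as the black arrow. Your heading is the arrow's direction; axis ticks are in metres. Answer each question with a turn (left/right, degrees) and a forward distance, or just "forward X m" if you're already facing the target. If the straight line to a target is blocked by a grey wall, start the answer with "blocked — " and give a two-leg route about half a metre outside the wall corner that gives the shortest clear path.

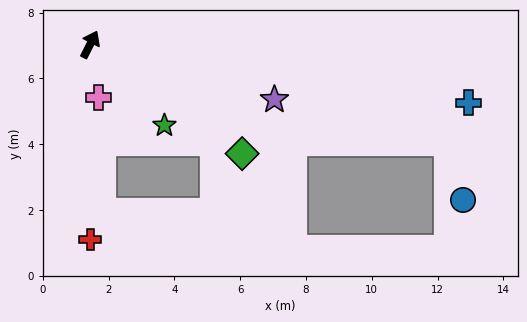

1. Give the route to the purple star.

turn right 80°, forward 5.8 m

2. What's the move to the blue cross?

turn right 72°, forward 11.6 m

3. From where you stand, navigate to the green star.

turn right 111°, forward 3.3 m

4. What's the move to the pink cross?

turn right 144°, forward 1.6 m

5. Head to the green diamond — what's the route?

turn right 99°, forward 5.7 m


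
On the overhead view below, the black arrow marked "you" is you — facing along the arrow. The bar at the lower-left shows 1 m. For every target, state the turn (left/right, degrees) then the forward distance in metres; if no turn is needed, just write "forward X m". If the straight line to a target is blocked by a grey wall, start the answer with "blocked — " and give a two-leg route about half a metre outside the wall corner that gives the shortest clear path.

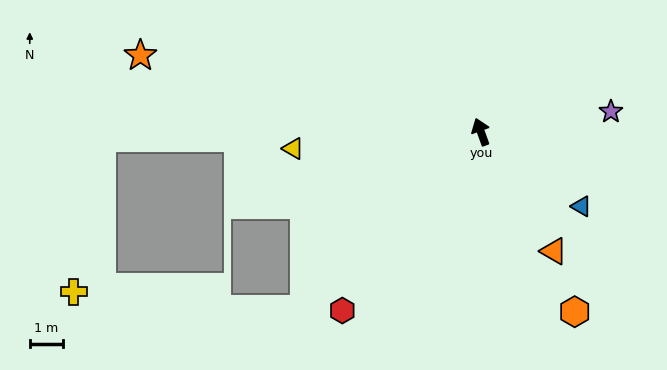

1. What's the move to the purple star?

turn right 101°, forward 4.0 m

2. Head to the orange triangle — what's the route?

turn right 168°, forward 4.3 m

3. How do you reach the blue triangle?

turn right 146°, forward 3.8 m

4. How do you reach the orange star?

turn left 57°, forward 10.6 m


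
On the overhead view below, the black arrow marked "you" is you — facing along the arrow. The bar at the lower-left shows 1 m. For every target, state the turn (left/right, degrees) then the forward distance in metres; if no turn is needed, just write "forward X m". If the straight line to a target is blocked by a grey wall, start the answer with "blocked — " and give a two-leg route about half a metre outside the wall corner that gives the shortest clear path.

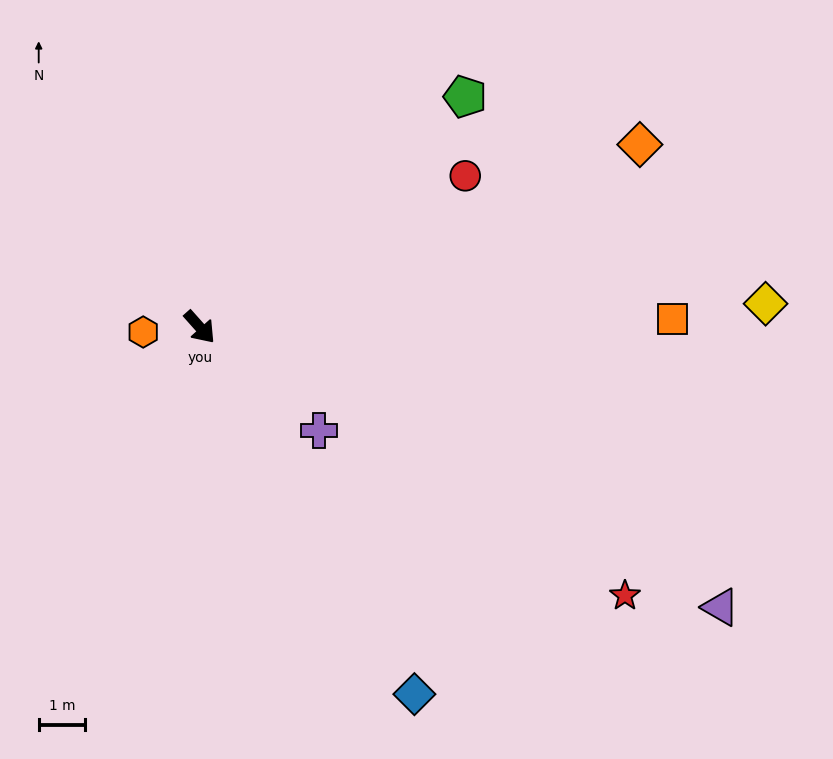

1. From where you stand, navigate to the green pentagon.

turn left 89°, forward 7.6 m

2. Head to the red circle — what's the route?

turn left 78°, forward 6.6 m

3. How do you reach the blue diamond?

turn right 11°, forward 9.2 m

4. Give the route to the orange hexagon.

turn right 127°, forward 1.2 m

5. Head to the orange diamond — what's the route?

turn left 71°, forward 10.3 m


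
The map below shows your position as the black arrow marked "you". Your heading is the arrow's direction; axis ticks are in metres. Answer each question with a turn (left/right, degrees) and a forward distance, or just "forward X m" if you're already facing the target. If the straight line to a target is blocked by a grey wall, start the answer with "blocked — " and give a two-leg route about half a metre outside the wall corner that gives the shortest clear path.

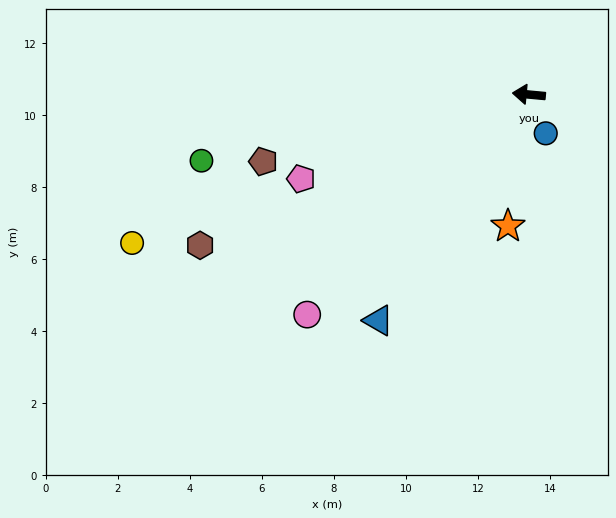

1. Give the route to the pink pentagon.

turn left 26°, forward 6.7 m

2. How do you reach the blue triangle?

turn left 62°, forward 7.5 m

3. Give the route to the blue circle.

turn left 119°, forward 1.2 m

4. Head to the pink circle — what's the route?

turn left 50°, forward 8.7 m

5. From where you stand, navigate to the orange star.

turn left 86°, forward 3.7 m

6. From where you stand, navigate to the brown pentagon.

turn left 19°, forward 7.6 m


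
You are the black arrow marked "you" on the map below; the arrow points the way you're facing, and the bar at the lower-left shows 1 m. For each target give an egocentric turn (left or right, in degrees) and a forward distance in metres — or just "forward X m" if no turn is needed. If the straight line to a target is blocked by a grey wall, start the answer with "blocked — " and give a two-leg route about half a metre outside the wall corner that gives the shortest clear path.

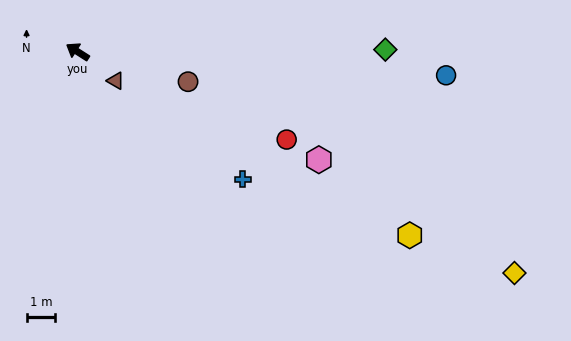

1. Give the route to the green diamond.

turn right 147°, forward 10.7 m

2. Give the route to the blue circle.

turn right 151°, forward 12.9 m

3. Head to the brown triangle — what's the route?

turn left 175°, forward 1.7 m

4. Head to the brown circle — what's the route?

turn right 163°, forward 4.0 m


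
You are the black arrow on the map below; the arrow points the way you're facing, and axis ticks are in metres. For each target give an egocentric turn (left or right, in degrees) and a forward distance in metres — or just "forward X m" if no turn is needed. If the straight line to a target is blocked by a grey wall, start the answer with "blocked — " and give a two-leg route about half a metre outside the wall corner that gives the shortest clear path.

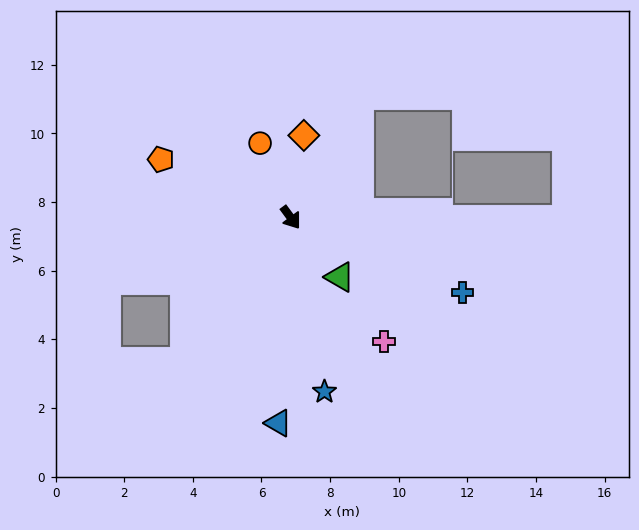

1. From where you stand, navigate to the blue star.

turn right 25°, forward 5.2 m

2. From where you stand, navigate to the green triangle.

turn left 3°, forward 2.2 m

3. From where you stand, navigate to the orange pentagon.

turn right 150°, forward 4.1 m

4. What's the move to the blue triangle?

turn right 40°, forward 6.0 m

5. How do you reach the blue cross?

turn left 30°, forward 5.5 m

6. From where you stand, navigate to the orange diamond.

turn left 135°, forward 2.4 m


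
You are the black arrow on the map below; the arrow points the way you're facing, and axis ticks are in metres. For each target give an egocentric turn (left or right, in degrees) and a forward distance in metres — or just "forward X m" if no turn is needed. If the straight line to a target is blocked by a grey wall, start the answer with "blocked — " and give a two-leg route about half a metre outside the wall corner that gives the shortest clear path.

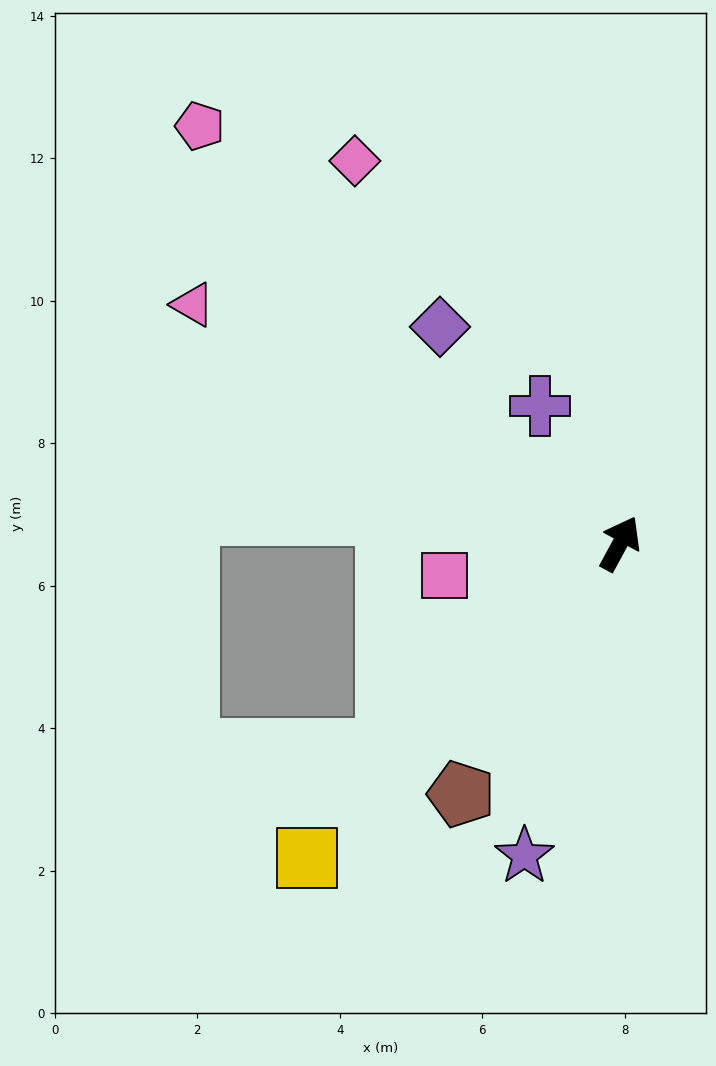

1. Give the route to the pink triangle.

turn left 89°, forward 6.9 m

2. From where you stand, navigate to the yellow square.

turn left 164°, forward 6.2 m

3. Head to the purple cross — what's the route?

turn left 59°, forward 2.2 m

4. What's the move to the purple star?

turn right 168°, forward 4.6 m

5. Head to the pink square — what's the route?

turn left 129°, forward 2.5 m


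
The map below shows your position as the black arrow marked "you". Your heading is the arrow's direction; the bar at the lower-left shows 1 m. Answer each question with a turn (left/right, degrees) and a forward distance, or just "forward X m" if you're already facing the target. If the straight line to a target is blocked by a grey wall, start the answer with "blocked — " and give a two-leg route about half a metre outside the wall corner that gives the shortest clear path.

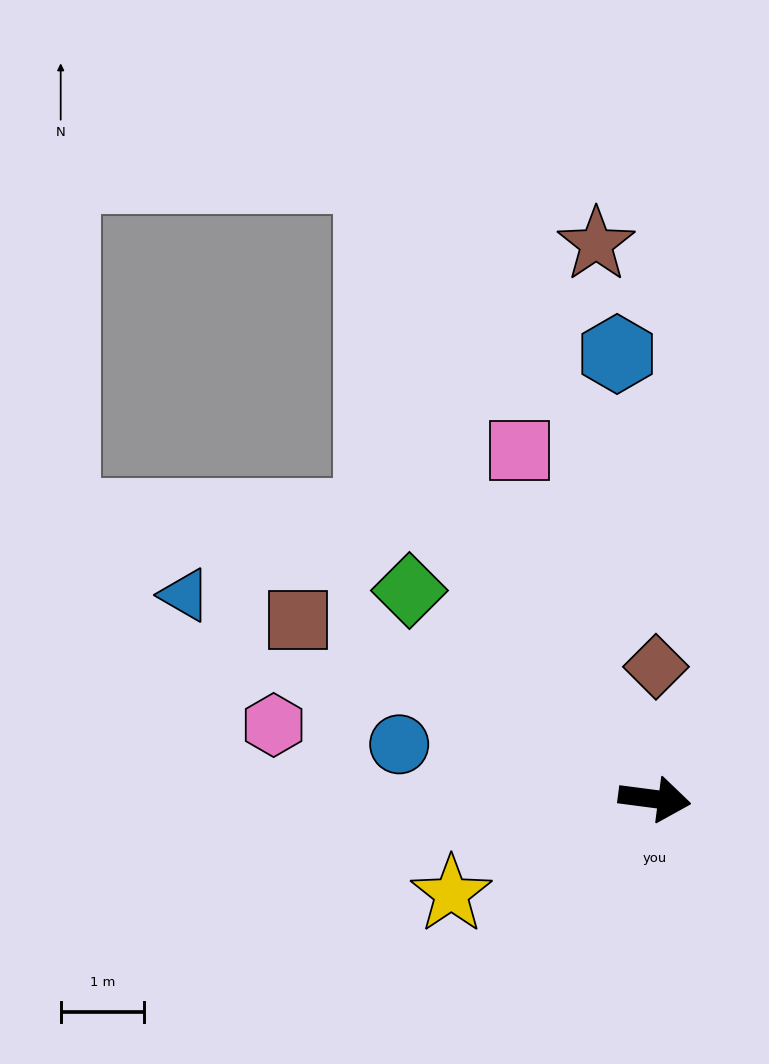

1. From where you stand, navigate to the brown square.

turn left 161°, forward 4.8 m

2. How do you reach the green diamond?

turn left 147°, forward 3.9 m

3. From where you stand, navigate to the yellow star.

turn right 147°, forward 2.7 m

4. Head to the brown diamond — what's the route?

turn left 97°, forward 1.6 m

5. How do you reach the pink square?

turn left 119°, forward 4.5 m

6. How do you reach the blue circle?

turn left 175°, forward 3.1 m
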